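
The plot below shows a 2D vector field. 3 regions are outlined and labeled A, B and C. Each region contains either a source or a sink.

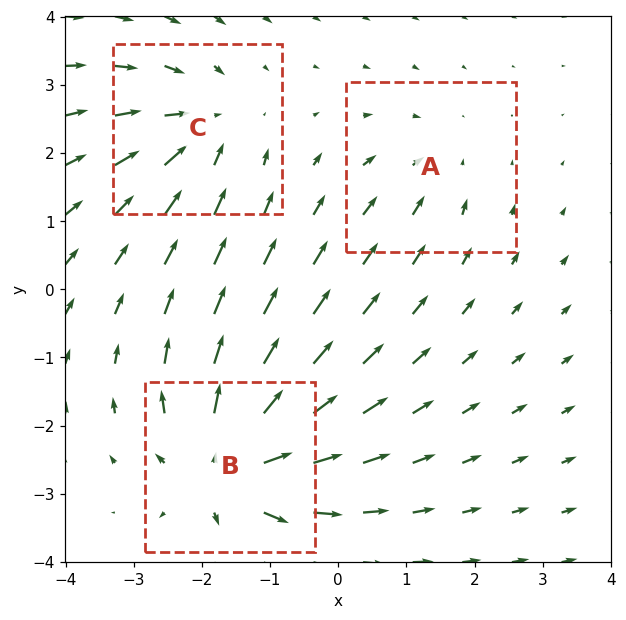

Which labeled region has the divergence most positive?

Divergence at each region's feature centre — A: about -2, B: about +5, C: about -3. Region B is most positive.

B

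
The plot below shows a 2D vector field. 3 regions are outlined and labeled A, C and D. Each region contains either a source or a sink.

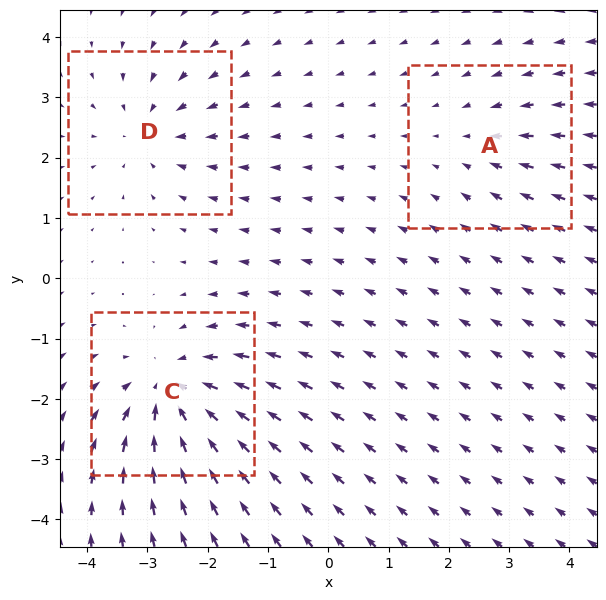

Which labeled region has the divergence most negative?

C

Divergence at each region's feature centre — A: about -2, C: about -5, D: about -3. Region C is most negative.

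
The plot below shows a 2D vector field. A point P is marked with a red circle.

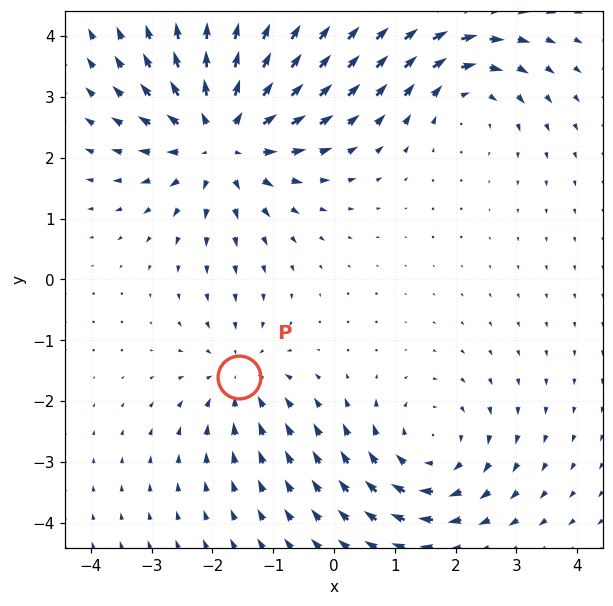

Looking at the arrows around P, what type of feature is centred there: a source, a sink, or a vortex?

At P (-1.6, -1.6) the arrows converge inward. Divergence about -3, curl ≈0 — negative divergence with near-zero curl is a sink.

sink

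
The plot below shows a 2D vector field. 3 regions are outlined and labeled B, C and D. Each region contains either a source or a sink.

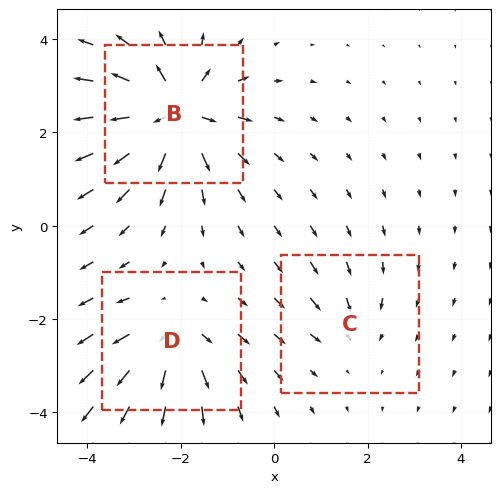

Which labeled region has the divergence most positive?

B

Divergence at each region's feature centre — B: about +7, C: about -2, D: about +4. Region B is most positive.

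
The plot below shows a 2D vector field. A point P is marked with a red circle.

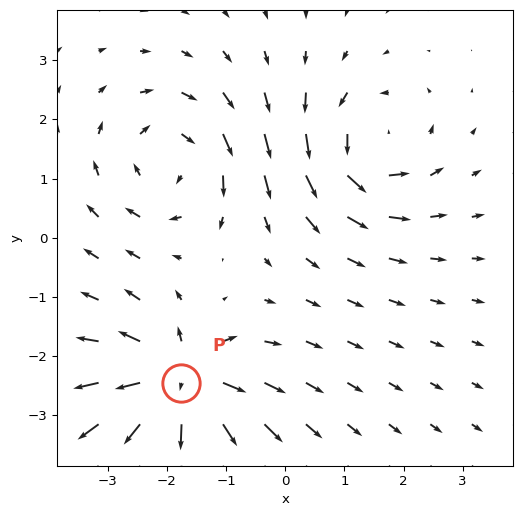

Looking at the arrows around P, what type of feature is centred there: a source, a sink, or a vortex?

At P (-1.8, -2.5) the arrows spread outward. Divergence about +5, curl ≈0 — positive divergence with near-zero curl is a source.

source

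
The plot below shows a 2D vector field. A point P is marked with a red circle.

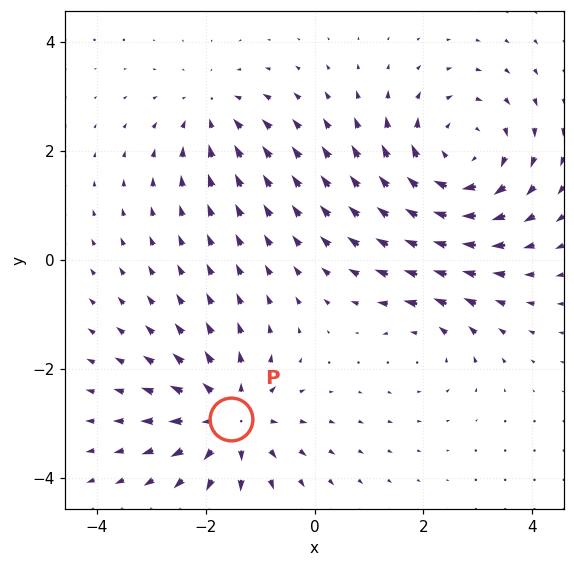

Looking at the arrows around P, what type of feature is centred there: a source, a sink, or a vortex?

At P (-1.5, -2.9) the arrows spread outward. Divergence about +4, curl ≈0 — positive divergence with near-zero curl is a source.

source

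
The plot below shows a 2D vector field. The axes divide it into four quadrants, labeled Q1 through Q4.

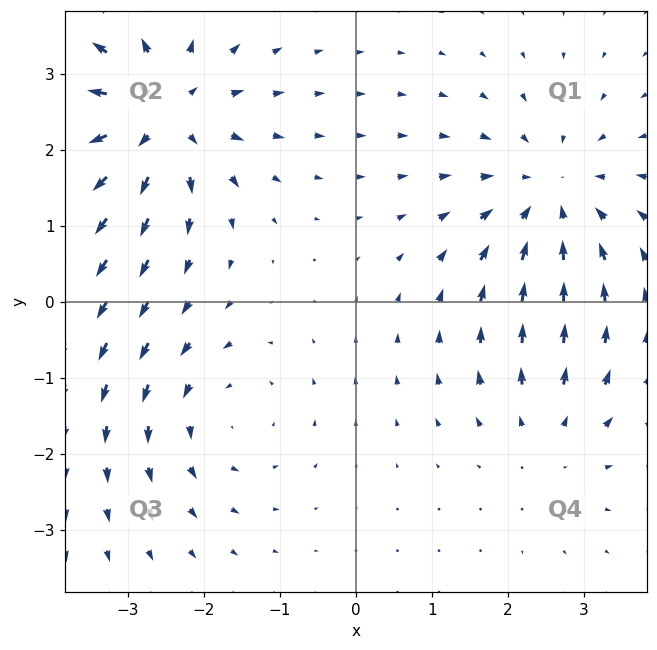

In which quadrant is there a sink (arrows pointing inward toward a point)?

The sink sits at approximately (2.6, 1.4), which lies in quadrant Q1. The divergence there is about -4, negative as expected for a sink.

Q1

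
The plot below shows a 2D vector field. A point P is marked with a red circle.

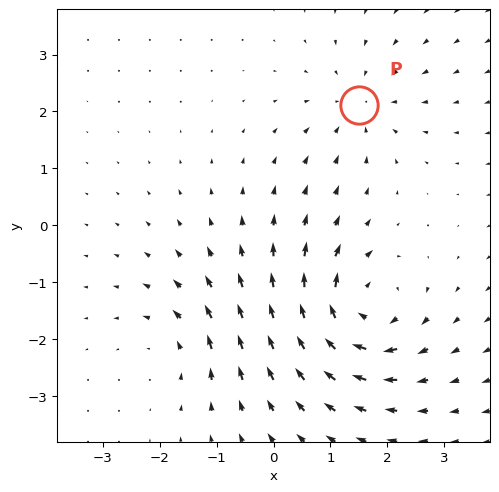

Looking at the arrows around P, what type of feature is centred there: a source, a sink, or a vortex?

sink

At P (1.5, 2.1) the arrows converge inward. Divergence about -3, curl ≈0 — negative divergence with near-zero curl is a sink.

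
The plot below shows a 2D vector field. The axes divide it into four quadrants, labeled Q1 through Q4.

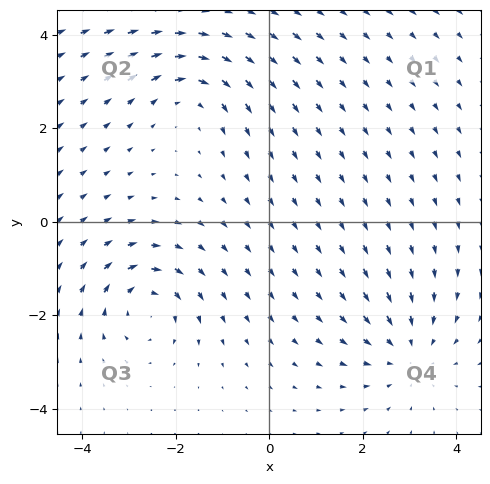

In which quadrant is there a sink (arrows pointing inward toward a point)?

The sink sits at approximately (3.0, -2.8), which lies in quadrant Q4. The divergence there is about -3, negative as expected for a sink.

Q4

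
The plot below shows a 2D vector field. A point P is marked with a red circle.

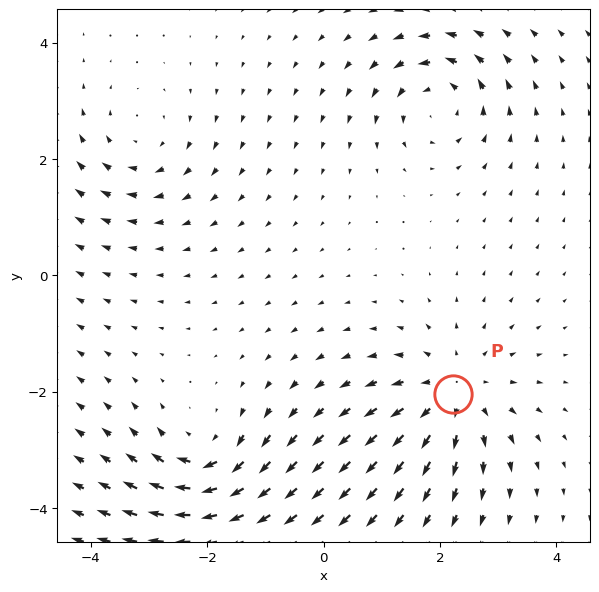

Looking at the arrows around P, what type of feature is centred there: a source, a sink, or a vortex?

source

At P (2.2, -2.0) the arrows spread outward. Divergence about +4, curl ≈0 — positive divergence with near-zero curl is a source.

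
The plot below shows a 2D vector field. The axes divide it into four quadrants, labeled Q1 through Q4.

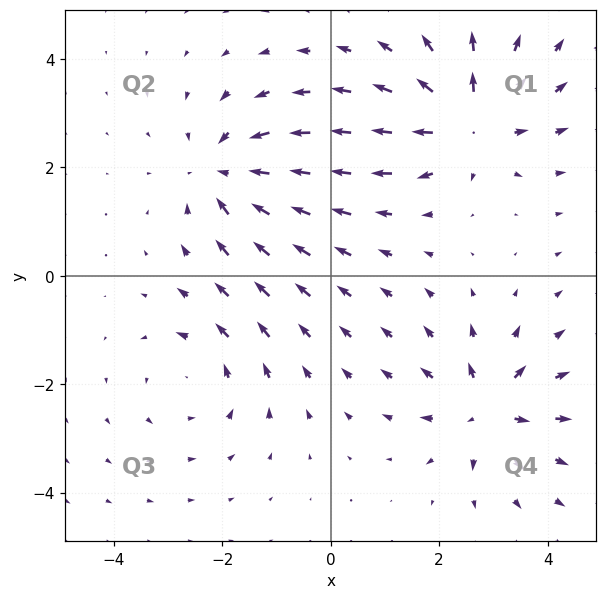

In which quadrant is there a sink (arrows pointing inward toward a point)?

Q2

The sink sits at approximately (-1.9, 1.9), which lies in quadrant Q2. The divergence there is about -4, negative as expected for a sink.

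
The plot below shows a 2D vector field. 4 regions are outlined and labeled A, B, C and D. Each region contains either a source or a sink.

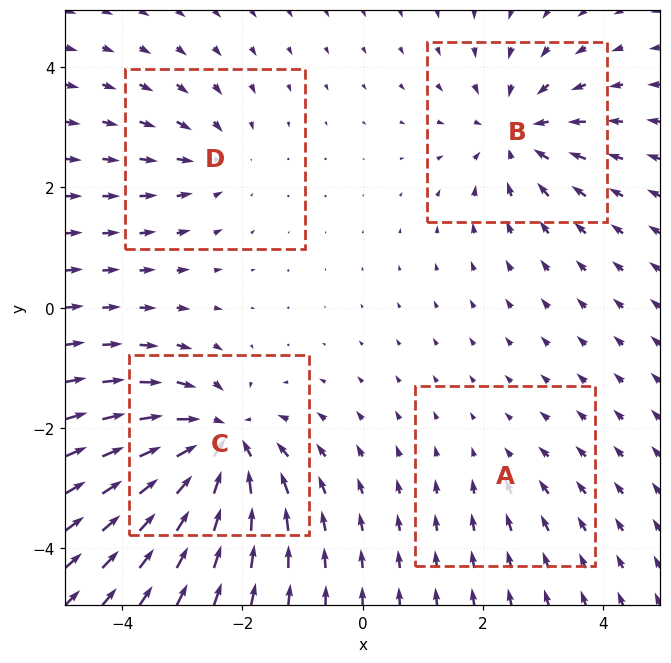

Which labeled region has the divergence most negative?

Divergence at each region's feature centre — A: about -2, B: about -5, C: about -8, D: about -3. Region C is most negative.

C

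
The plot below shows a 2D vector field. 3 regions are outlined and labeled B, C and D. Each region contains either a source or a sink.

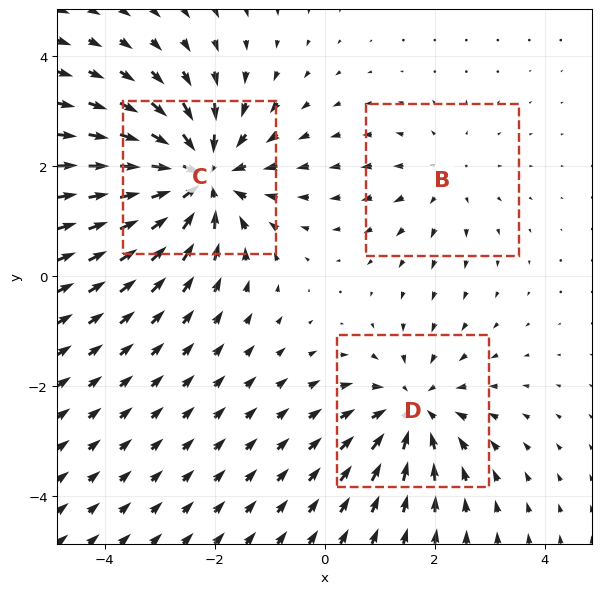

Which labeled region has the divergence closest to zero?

B

Divergence at each region's feature centre — B: about +2, C: about -5, D: about -3. Region B is closest to zero.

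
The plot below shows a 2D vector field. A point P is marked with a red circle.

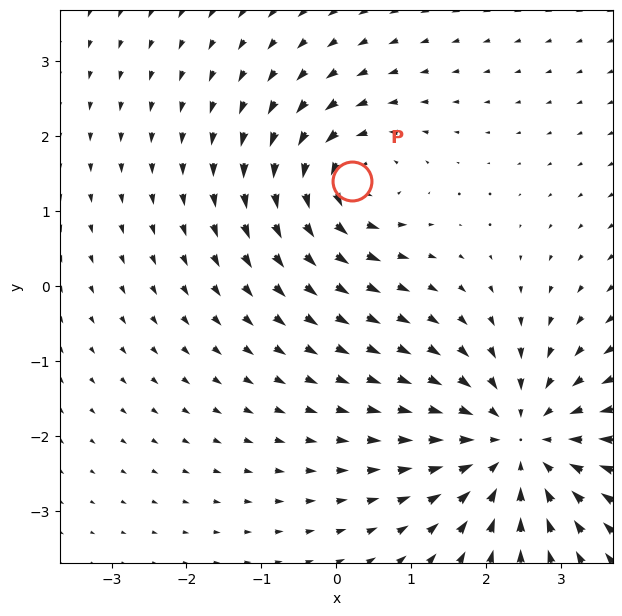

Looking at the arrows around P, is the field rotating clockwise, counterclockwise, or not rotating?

counterclockwise

Near P at (0.2, 1.4) the arrows circulate counterclockwise. The curl (z-component) there is about +4; positive curl means counterclockwise rotation.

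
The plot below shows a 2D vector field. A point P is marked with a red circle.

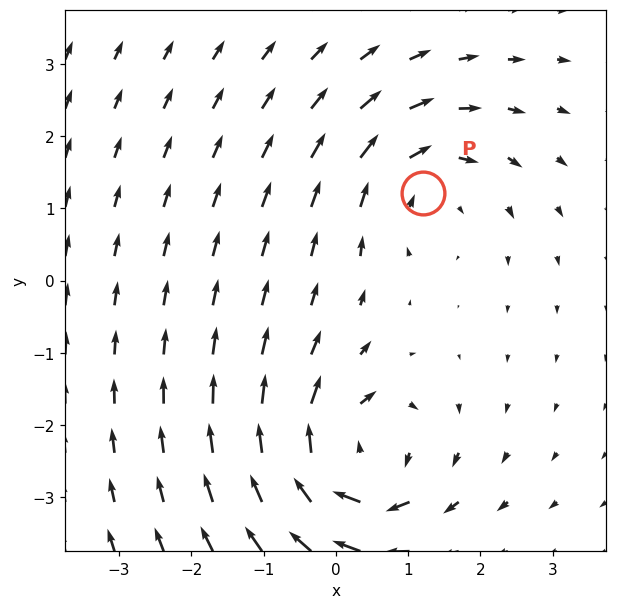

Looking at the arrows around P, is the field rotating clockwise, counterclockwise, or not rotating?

Near P at (1.2, 1.2) the arrows circulate clockwise. The curl (z-component) there is about -4; negative curl means clockwise rotation.

clockwise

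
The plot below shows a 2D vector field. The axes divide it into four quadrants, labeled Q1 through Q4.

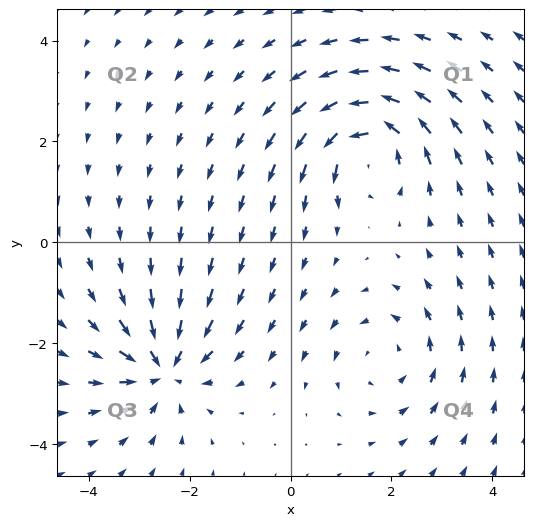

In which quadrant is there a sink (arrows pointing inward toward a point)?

The sink sits at approximately (-2.5, -2.5), which lies in quadrant Q3. The divergence there is about -5, negative as expected for a sink.

Q3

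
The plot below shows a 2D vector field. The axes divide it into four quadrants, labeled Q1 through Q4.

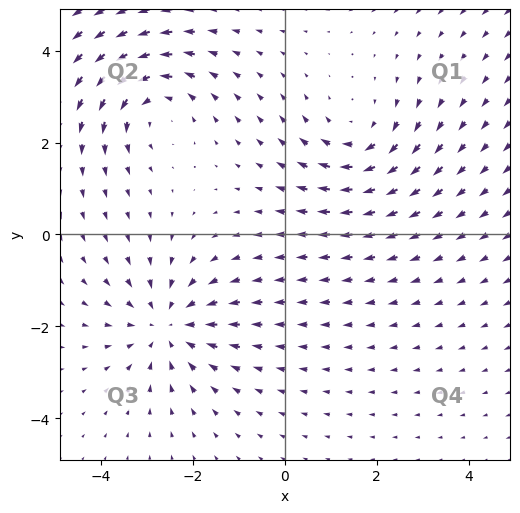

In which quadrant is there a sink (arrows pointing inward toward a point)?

Q3

The sink sits at approximately (-2.6, -2.0), which lies in quadrant Q3. The divergence there is about -4, negative as expected for a sink.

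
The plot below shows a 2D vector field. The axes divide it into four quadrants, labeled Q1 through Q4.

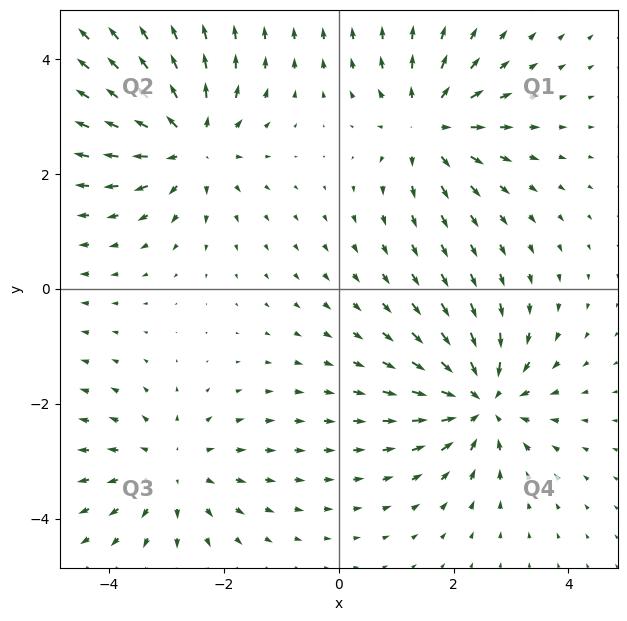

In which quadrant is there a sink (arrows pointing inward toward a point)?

Q4

The sink sits at approximately (2.5, -2.0), which lies in quadrant Q4. The divergence there is about -5, negative as expected for a sink.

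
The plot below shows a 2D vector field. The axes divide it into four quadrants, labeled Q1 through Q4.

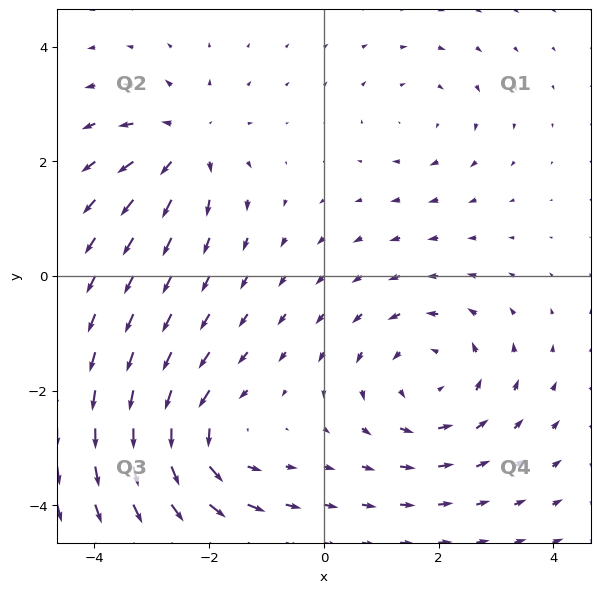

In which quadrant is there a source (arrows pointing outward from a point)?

The source sits at approximately (-2.4, 2.3), which lies in quadrant Q2. The divergence there is about +4, positive as expected for a source.

Q2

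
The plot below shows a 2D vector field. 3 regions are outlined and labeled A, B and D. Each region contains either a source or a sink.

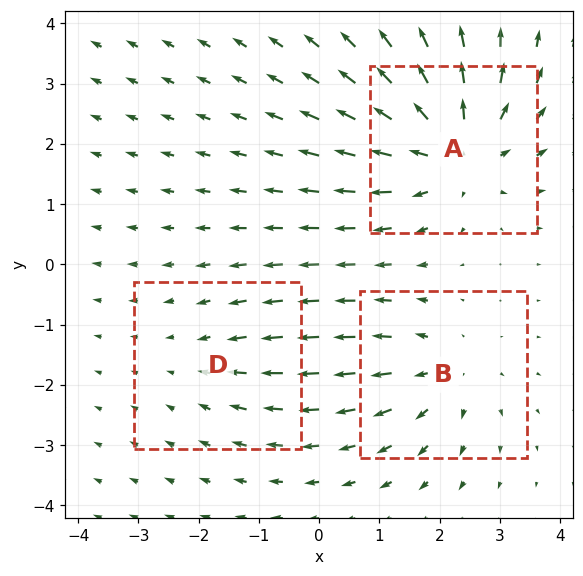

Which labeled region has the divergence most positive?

Divergence at each region's feature centre — A: about +5, B: about +3, D: about -2. Region A is most positive.

A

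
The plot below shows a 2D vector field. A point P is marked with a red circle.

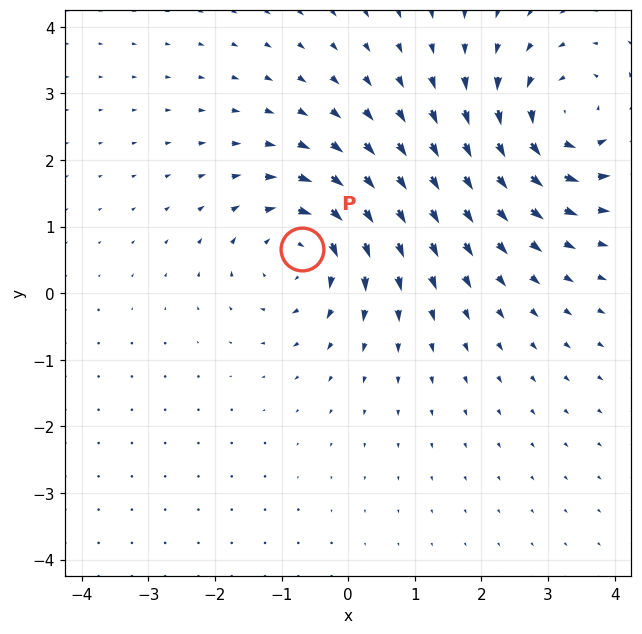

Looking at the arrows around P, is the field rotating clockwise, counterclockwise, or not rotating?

Near P at (-0.7, 0.7) the arrows circulate clockwise. The curl (z-component) there is about -4; negative curl means clockwise rotation.

clockwise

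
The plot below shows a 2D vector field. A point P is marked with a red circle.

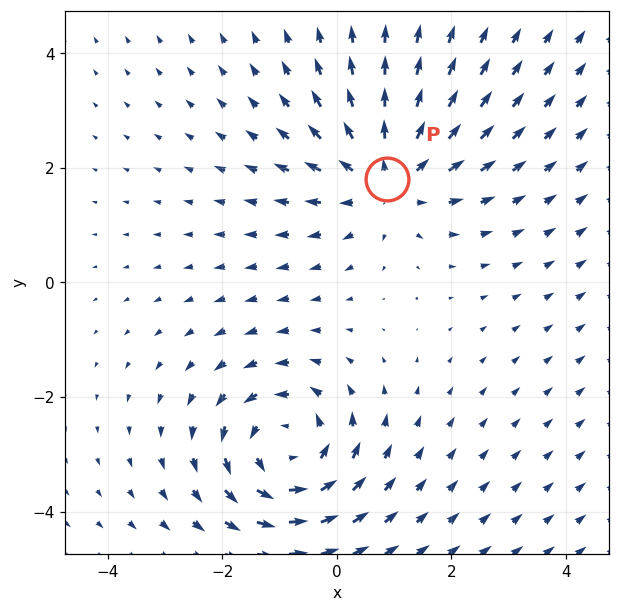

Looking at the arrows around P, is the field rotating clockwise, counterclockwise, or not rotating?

Near P at (0.9, 1.8) the arrows show no circulation. The curl there is ≈0.

not rotating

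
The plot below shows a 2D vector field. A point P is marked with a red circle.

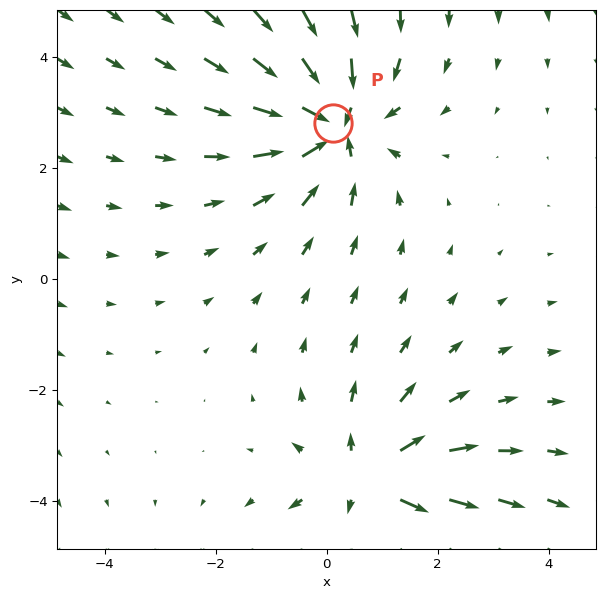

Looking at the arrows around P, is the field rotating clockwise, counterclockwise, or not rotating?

not rotating

Near P at (0.1, 2.8) the arrows show no circulation. The curl there is ≈0.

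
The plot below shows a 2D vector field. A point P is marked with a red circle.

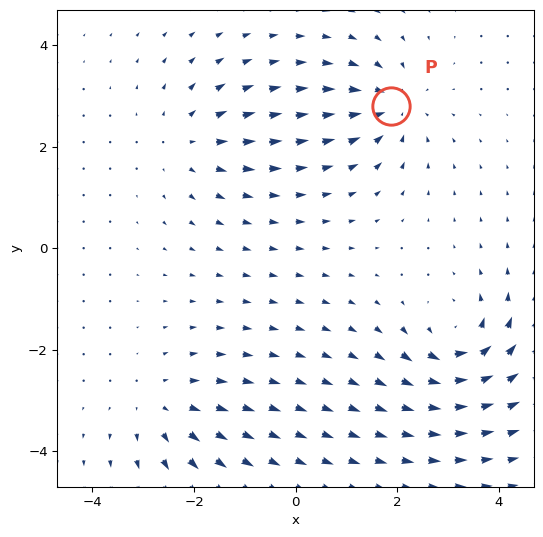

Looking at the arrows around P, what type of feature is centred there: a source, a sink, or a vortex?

sink

At P (1.9, 2.8) the arrows converge inward. Divergence about -5, curl ≈0 — negative divergence with near-zero curl is a sink.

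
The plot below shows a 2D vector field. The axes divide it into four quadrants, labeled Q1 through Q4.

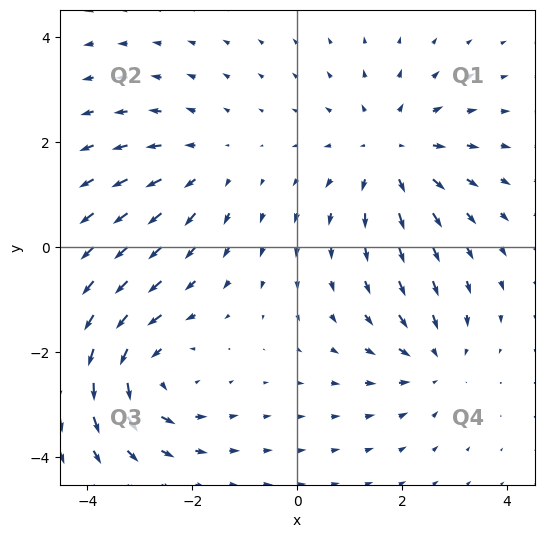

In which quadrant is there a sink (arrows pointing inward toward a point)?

Q4

The sink sits at approximately (2.6, -2.2), which lies in quadrant Q4. The divergence there is about -3, negative as expected for a sink.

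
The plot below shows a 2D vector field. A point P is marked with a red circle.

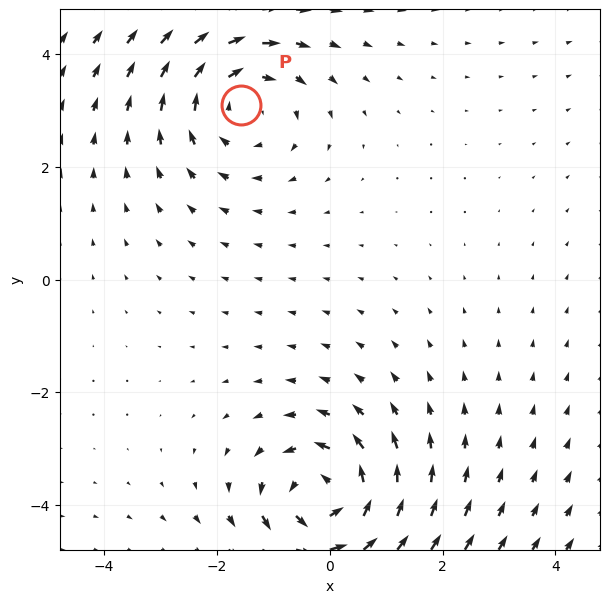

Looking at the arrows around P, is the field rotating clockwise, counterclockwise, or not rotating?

clockwise

Near P at (-1.6, 3.1) the arrows circulate clockwise. The curl (z-component) there is about -2; negative curl means clockwise rotation.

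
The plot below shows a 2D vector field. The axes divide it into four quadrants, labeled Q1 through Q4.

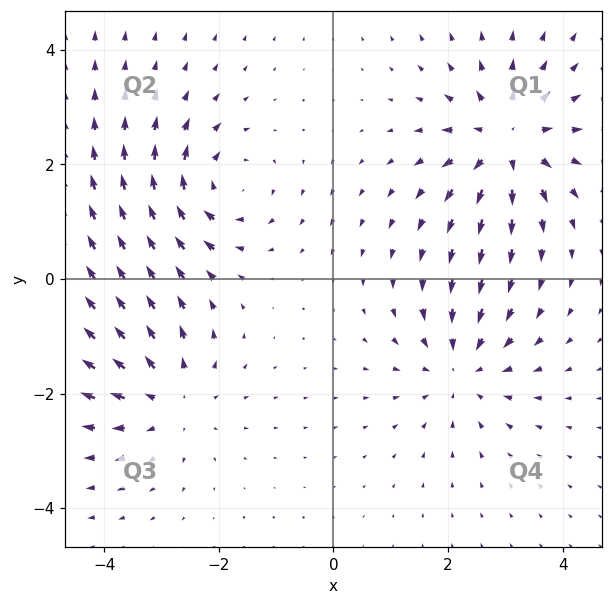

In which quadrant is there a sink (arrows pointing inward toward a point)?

The sink sits at approximately (2.2, -1.6), which lies in quadrant Q4. The divergence there is about -4, negative as expected for a sink.

Q4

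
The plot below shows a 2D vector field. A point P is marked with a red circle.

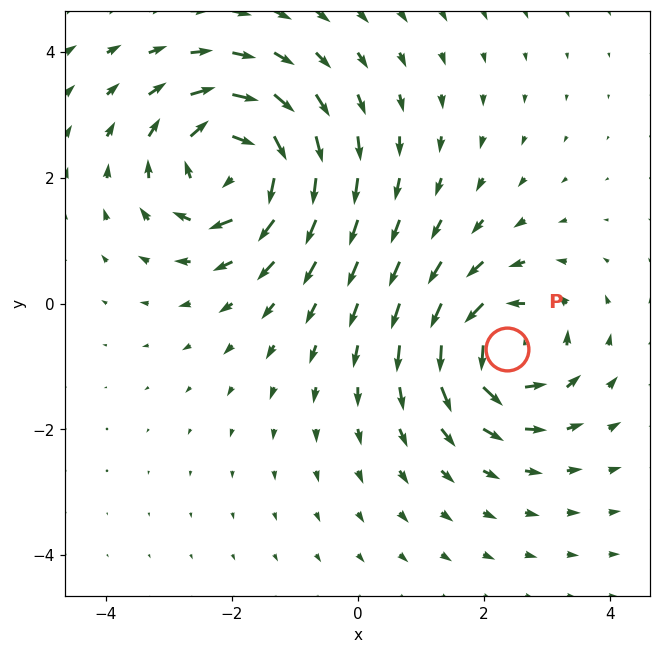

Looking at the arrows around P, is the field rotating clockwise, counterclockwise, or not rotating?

counterclockwise

Near P at (2.4, -0.7) the arrows circulate counterclockwise. The curl (z-component) there is about +5; positive curl means counterclockwise rotation.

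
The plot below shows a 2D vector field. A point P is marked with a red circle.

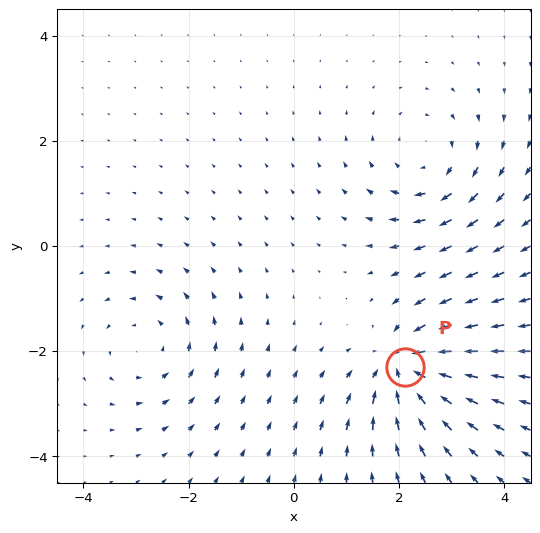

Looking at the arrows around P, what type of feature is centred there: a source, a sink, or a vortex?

sink

At P (2.1, -2.3) the arrows converge inward. Divergence about -6, curl ≈0 — negative divergence with near-zero curl is a sink.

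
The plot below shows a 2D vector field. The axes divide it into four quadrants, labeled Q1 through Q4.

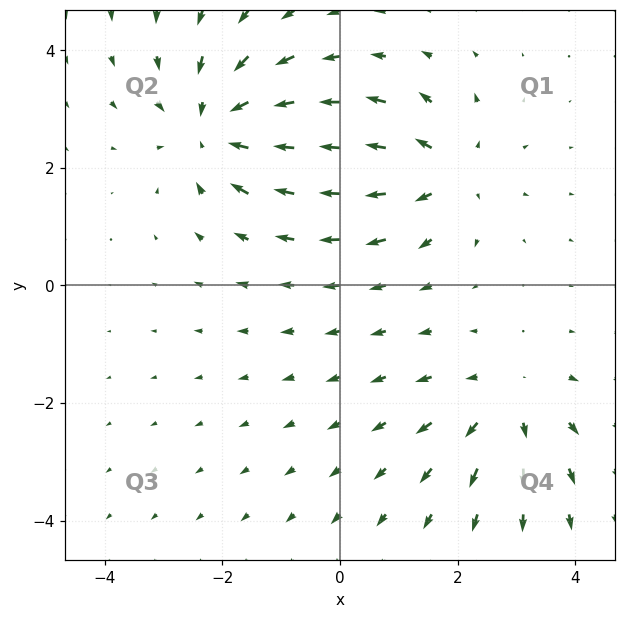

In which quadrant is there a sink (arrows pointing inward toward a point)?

Q2

The sink sits at approximately (-2.1, 2.7), which lies in quadrant Q2. The divergence there is about -5, negative as expected for a sink.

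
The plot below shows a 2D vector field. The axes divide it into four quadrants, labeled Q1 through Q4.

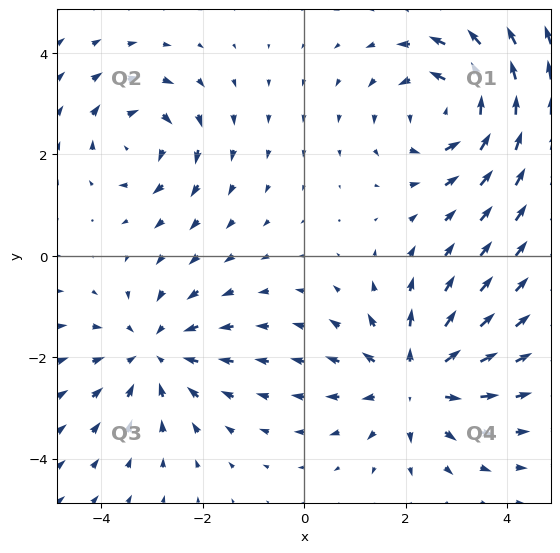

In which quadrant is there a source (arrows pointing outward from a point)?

The source sits at approximately (2.2, -2.5), which lies in quadrant Q4. The divergence there is about +5, positive as expected for a source.

Q4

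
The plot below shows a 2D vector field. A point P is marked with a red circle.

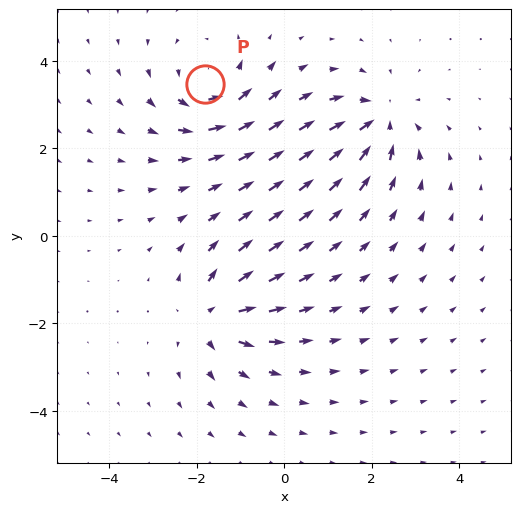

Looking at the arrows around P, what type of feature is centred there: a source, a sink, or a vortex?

vortex

At P (-1.8, 3.5) the arrows circulate counterclockwise. Divergence ≈0, curl about +4 — near-zero divergence with nonzero curl is a vortex.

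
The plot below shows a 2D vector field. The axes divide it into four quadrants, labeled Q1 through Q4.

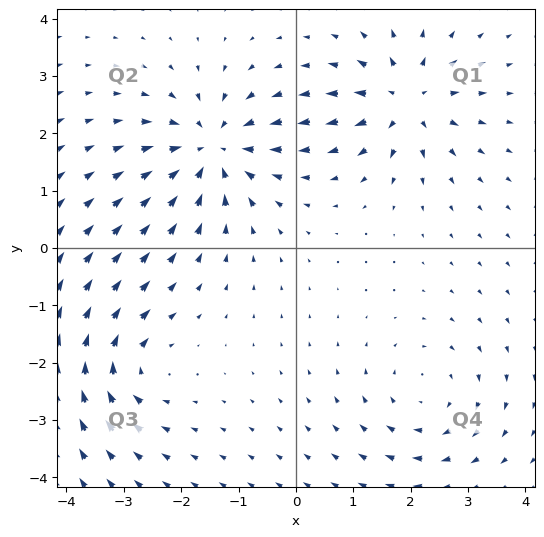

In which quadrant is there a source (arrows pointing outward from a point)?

The source sits at approximately (1.9, 2.6), which lies in quadrant Q1. The divergence there is about +5, positive as expected for a source.

Q1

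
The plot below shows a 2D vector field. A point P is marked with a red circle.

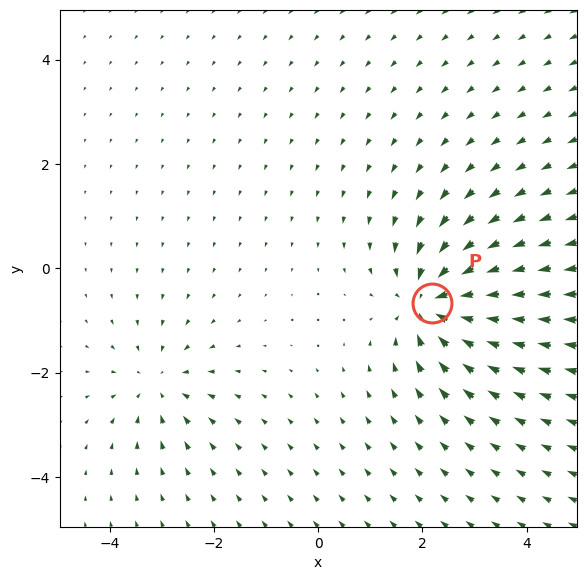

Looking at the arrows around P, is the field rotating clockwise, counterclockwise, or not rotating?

not rotating

Near P at (2.2, -0.7) the arrows show no circulation. The curl there is ≈0.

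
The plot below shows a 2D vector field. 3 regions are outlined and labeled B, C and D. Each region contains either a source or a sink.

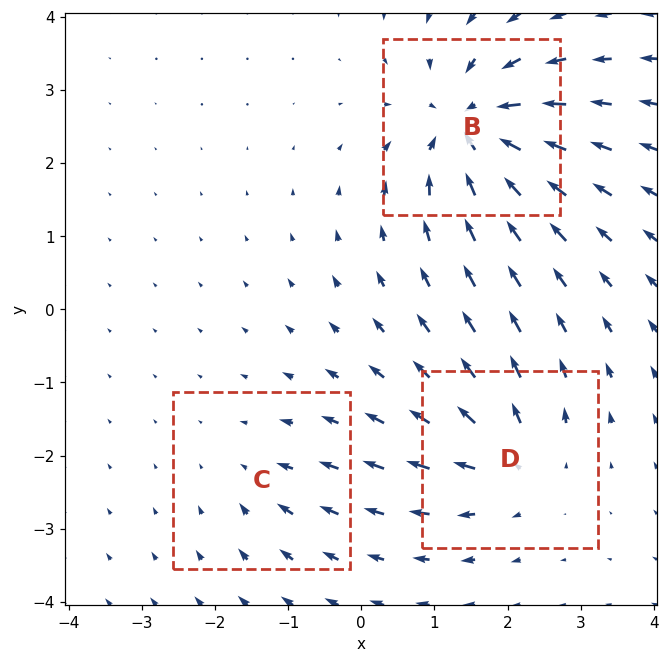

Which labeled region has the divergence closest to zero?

Divergence at each region's feature centre — B: about -7, C: about -2, D: about +4. Region C is closest to zero.

C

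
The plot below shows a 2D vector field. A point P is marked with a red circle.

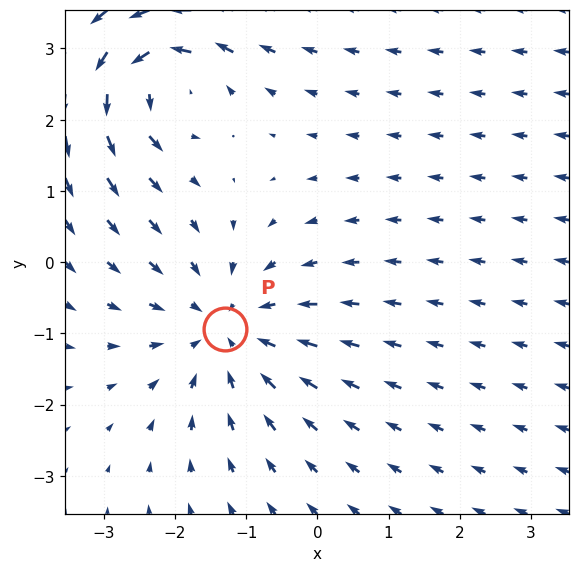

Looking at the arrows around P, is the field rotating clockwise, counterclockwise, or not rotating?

Near P at (-1.3, -0.9) the arrows show no circulation. The curl there is ≈0.

not rotating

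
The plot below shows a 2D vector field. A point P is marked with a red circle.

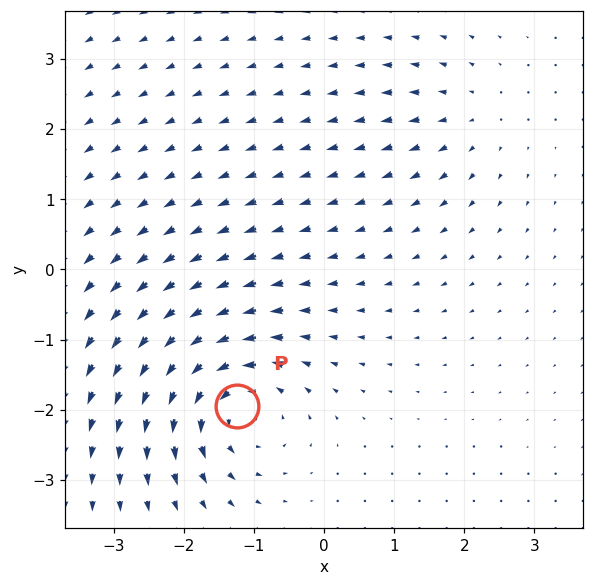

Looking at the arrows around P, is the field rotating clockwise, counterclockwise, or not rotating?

Near P at (-1.2, -1.9) the arrows circulate counterclockwise. The curl (z-component) there is about +6; positive curl means counterclockwise rotation.

counterclockwise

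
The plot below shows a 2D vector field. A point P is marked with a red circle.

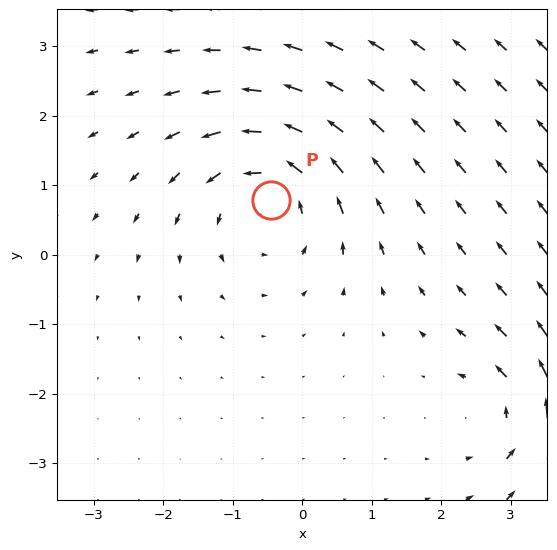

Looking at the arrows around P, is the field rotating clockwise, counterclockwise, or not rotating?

counterclockwise

Near P at (-0.5, 0.8) the arrows circulate counterclockwise. The curl (z-component) there is about +5; positive curl means counterclockwise rotation.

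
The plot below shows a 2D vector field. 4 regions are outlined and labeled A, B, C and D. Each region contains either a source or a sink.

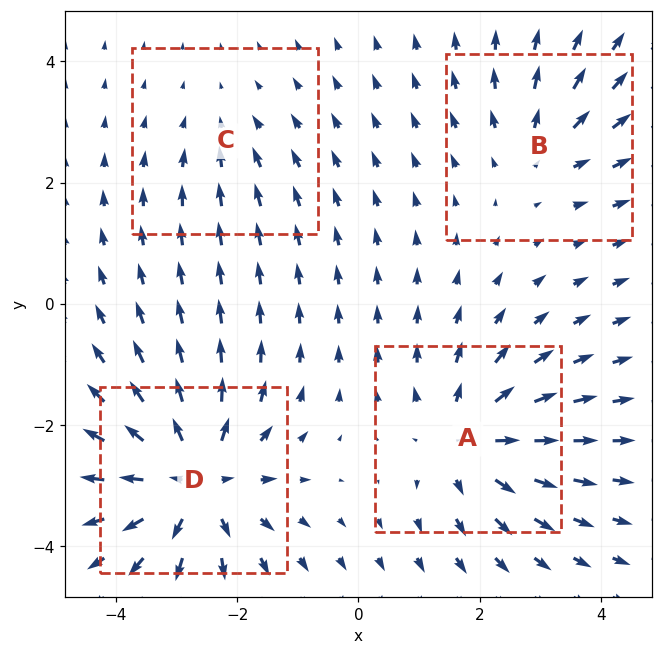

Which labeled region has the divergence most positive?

Divergence at each region's feature centre — A: about +5, B: about +3, C: about -2, D: about +7. Region D is most positive.

D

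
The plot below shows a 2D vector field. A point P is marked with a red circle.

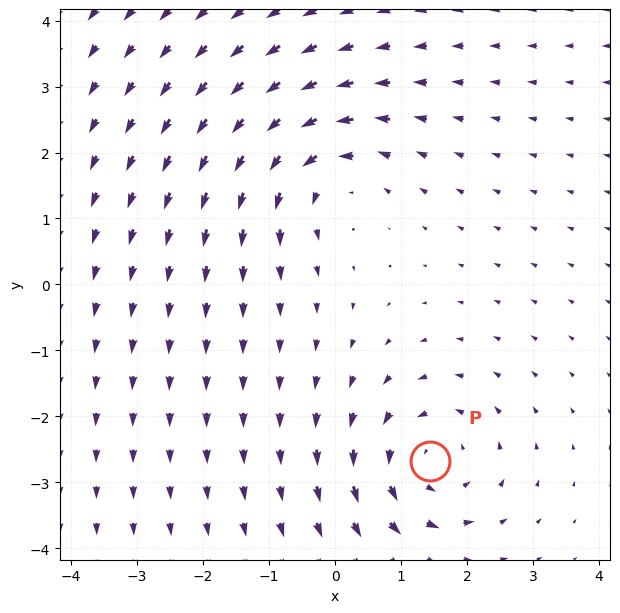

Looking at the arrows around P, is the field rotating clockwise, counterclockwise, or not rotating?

counterclockwise

Near P at (1.4, -2.7) the arrows circulate counterclockwise. The curl (z-component) there is about +5; positive curl means counterclockwise rotation.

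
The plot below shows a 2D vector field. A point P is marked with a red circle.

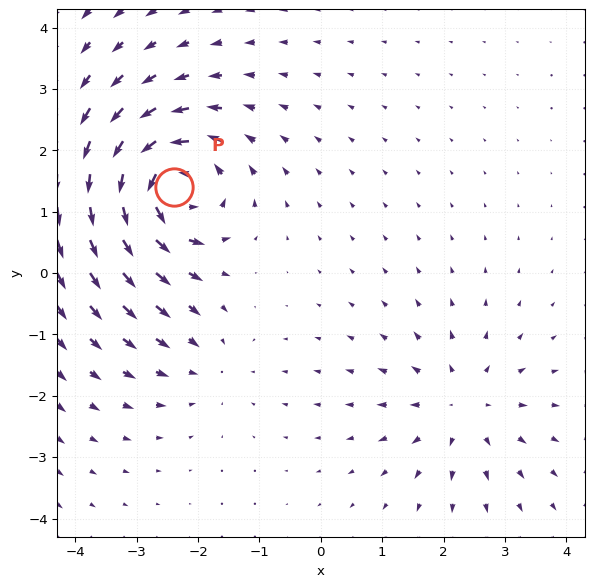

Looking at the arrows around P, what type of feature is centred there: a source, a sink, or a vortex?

vortex

At P (-2.4, 1.4) the arrows circulate counterclockwise. Divergence ≈0, curl about +7 — near-zero divergence with nonzero curl is a vortex.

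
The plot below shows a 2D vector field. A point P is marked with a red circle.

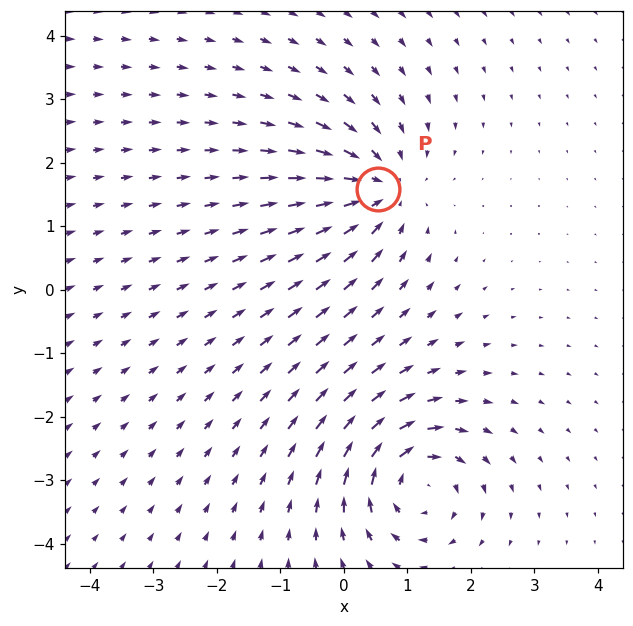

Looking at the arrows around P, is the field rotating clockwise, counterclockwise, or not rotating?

not rotating

Near P at (0.5, 1.6) the arrows show no circulation. The curl there is ≈0.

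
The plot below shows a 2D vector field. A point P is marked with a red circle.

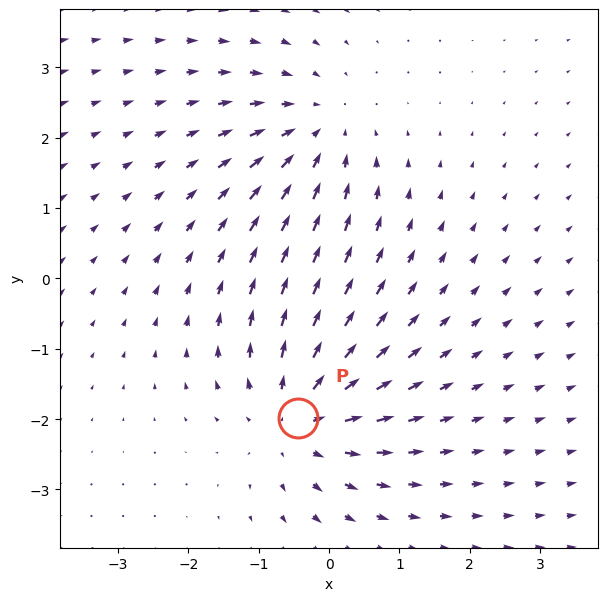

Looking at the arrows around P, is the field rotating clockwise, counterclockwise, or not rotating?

Near P at (-0.4, -2.0) the arrows show no circulation. The curl there is ≈0.

not rotating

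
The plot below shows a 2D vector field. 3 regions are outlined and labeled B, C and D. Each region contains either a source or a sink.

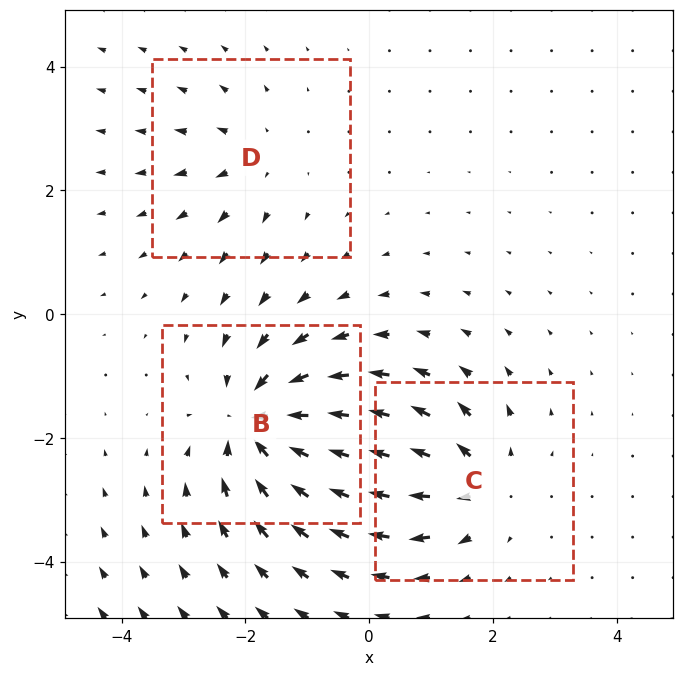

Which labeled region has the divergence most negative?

Divergence at each region's feature centre — B: about -5, C: about +4, D: about +2. Region B is most negative.

B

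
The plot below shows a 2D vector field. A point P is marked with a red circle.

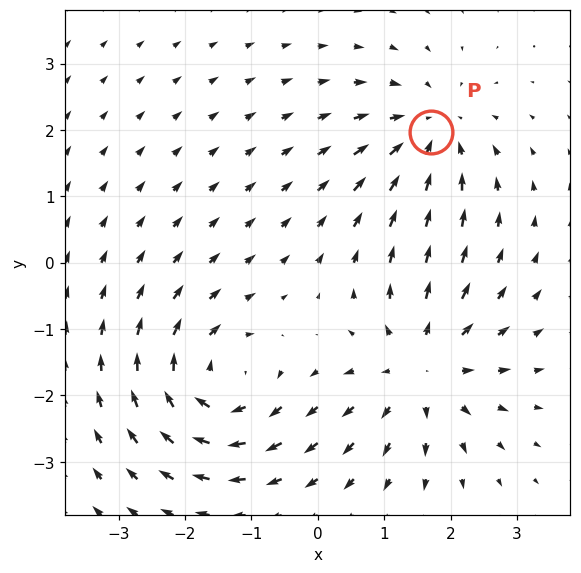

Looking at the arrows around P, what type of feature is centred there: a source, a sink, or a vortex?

sink

At P (1.7, 2.0) the arrows converge inward. Divergence about -4, curl ≈0 — negative divergence with near-zero curl is a sink.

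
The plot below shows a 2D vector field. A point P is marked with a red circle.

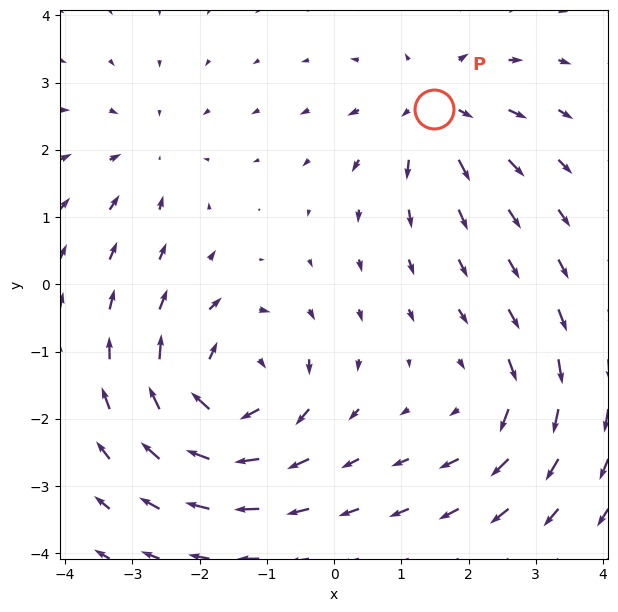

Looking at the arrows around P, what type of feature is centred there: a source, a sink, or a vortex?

source

At P (1.5, 2.6) the arrows spread outward. Divergence about +4, curl ≈0 — positive divergence with near-zero curl is a source.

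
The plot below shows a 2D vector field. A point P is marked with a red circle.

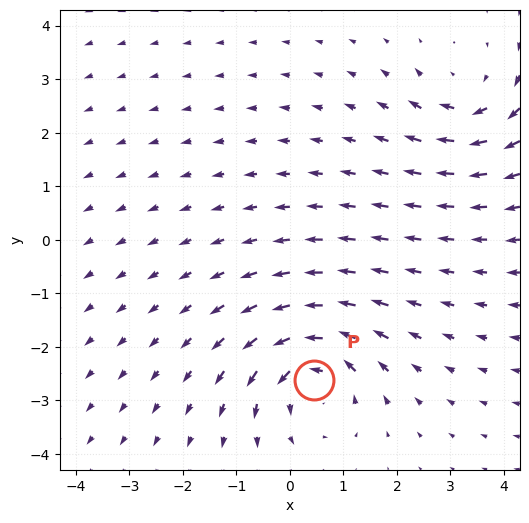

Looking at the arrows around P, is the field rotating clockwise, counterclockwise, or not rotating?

Near P at (0.5, -2.6) the arrows circulate counterclockwise. The curl (z-component) there is about +5; positive curl means counterclockwise rotation.

counterclockwise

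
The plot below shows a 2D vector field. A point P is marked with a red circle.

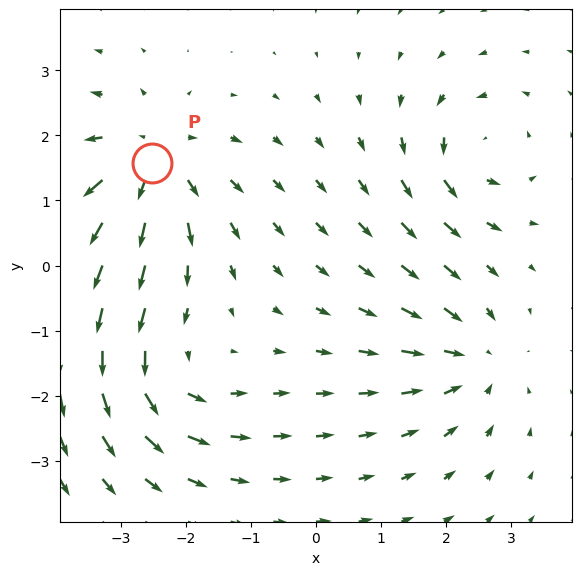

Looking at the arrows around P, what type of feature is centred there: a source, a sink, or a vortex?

source

At P (-2.5, 1.6) the arrows spread outward. Divergence about +6, curl ≈0 — positive divergence with near-zero curl is a source.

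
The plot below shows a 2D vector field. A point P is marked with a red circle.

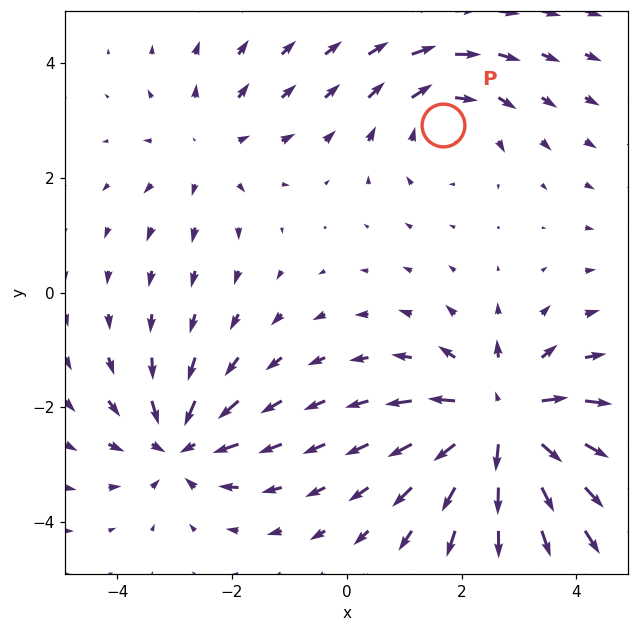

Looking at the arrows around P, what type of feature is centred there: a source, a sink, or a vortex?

vortex

At P (1.7, 2.9) the arrows circulate clockwise. Divergence ≈0, curl about -3 — near-zero divergence with nonzero curl is a vortex.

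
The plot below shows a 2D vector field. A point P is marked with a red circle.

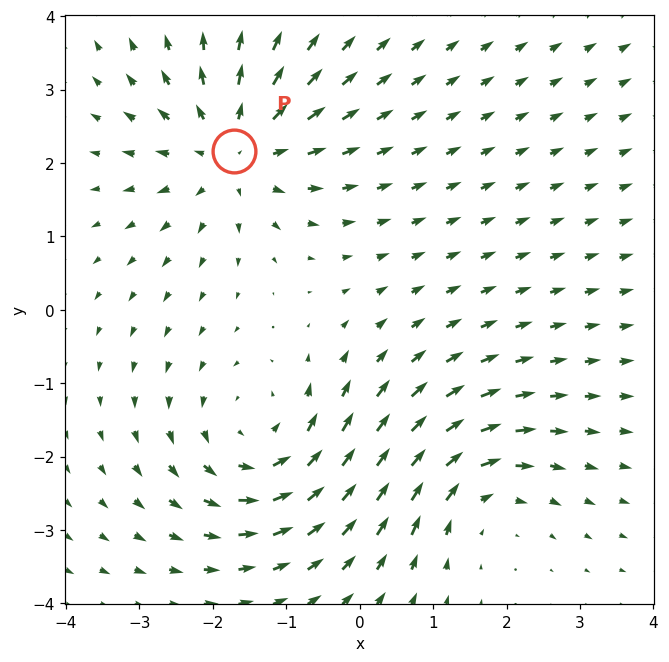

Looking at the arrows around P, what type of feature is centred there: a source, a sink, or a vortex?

At P (-1.7, 2.2) the arrows spread outward. Divergence about +5, curl ≈0 — positive divergence with near-zero curl is a source.

source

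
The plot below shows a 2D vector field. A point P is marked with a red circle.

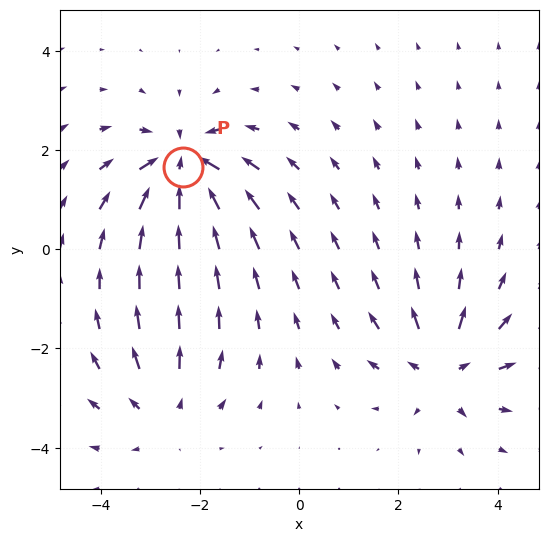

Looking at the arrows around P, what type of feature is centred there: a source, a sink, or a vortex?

At P (-2.3, 1.7) the arrows converge inward. Divergence about -6, curl ≈0 — negative divergence with near-zero curl is a sink.

sink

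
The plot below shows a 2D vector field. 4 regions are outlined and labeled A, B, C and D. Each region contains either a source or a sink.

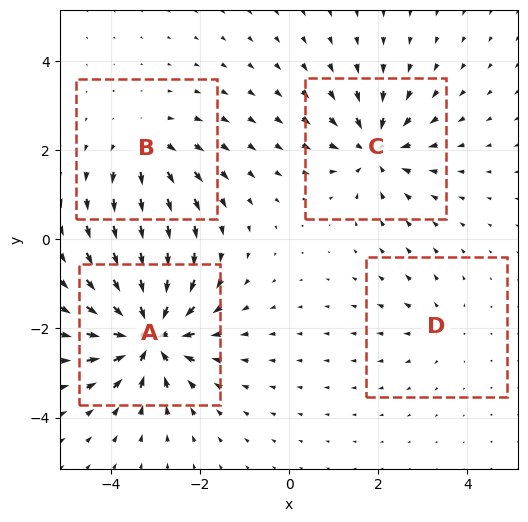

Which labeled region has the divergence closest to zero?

Divergence at each region's feature centre — A: about -8, B: about +4, C: about -5, D: about +2. Region D is closest to zero.

D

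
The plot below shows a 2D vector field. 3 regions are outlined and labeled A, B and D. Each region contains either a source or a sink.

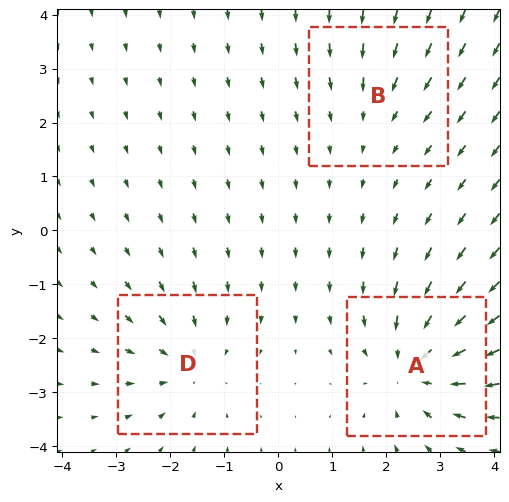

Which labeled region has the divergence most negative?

Divergence at each region's feature centre — A: about -4, B: about -2, D: about -3. Region A is most negative.

A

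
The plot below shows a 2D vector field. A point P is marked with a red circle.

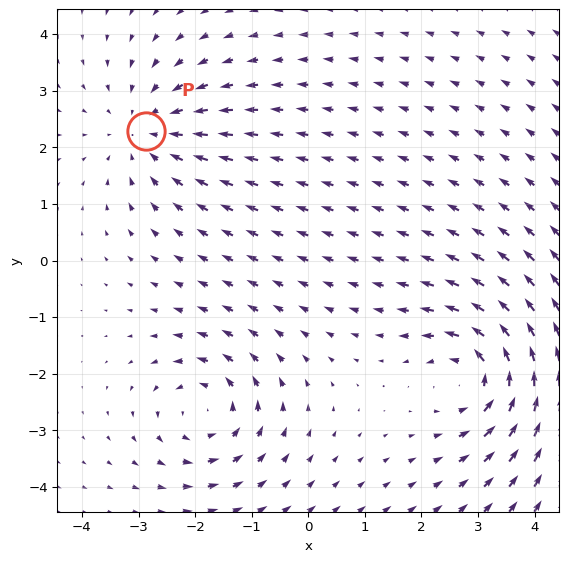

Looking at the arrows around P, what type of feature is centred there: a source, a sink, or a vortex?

sink

At P (-2.9, 2.3) the arrows converge inward. Divergence about -3, curl ≈0 — negative divergence with near-zero curl is a sink.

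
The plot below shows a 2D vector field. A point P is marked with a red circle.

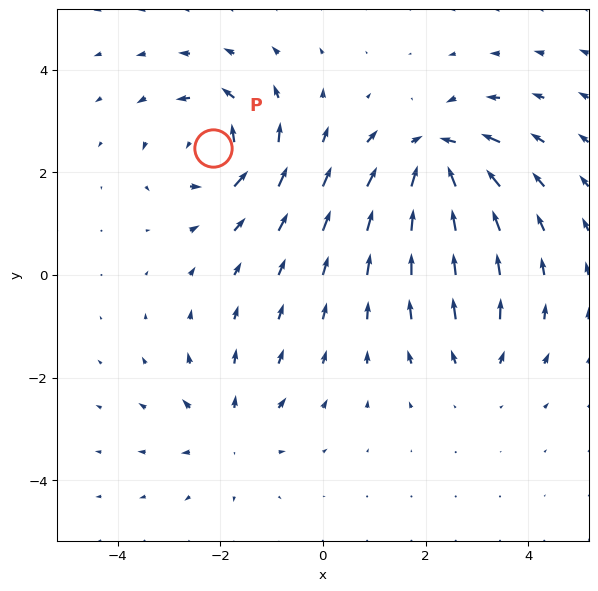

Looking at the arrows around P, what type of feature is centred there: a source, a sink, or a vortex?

vortex

At P (-2.1, 2.5) the arrows circulate counterclockwise. Divergence ≈0, curl about +5 — near-zero divergence with nonzero curl is a vortex.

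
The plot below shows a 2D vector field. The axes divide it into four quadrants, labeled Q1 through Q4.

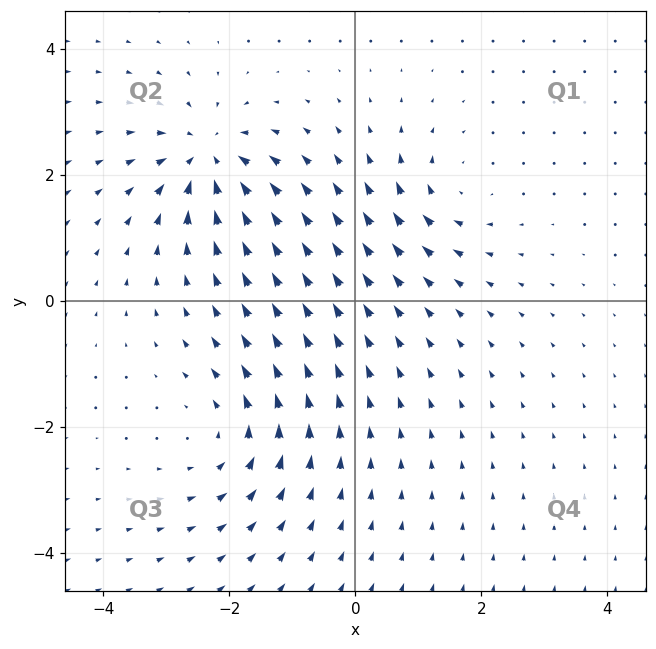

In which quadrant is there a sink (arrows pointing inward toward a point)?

Q2

The sink sits at approximately (-2.3, 2.3), which lies in quadrant Q2. The divergence there is about -6, negative as expected for a sink.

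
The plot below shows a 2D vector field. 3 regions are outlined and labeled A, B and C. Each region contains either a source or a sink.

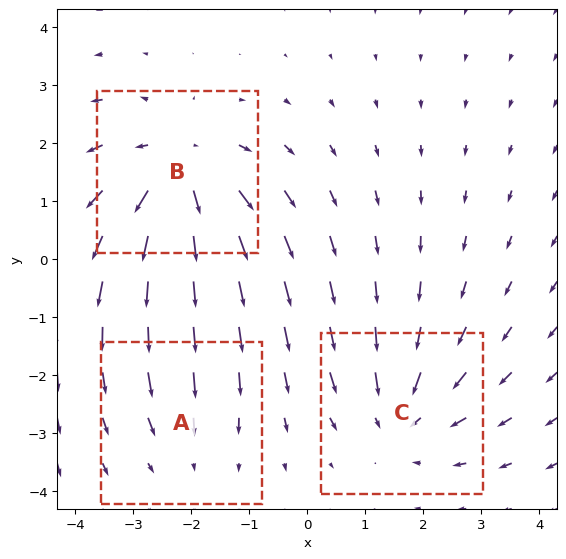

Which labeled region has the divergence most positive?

Divergence at each region's feature centre — A: about -2, B: about +4, C: about -3. Region B is most positive.

B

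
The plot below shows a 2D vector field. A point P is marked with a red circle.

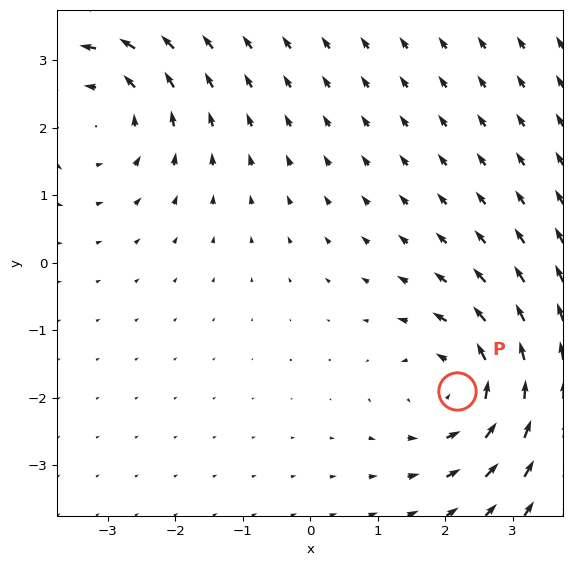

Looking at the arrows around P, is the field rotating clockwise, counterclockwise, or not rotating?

Near P at (2.2, -1.9) the arrows circulate counterclockwise. The curl (z-component) there is about +4; positive curl means counterclockwise rotation.

counterclockwise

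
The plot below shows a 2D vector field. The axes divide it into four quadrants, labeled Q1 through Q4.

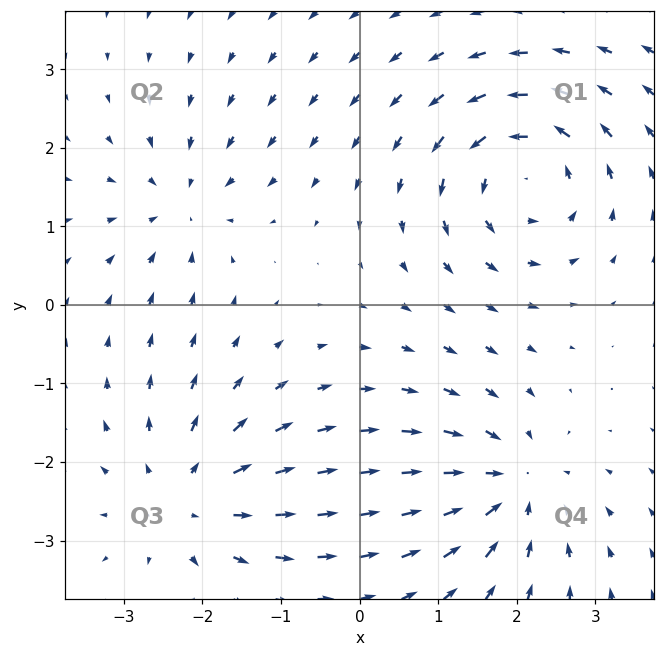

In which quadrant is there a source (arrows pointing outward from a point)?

Q3

The source sits at approximately (-2.2, -2.5), which lies in quadrant Q3. The divergence there is about +4, positive as expected for a source.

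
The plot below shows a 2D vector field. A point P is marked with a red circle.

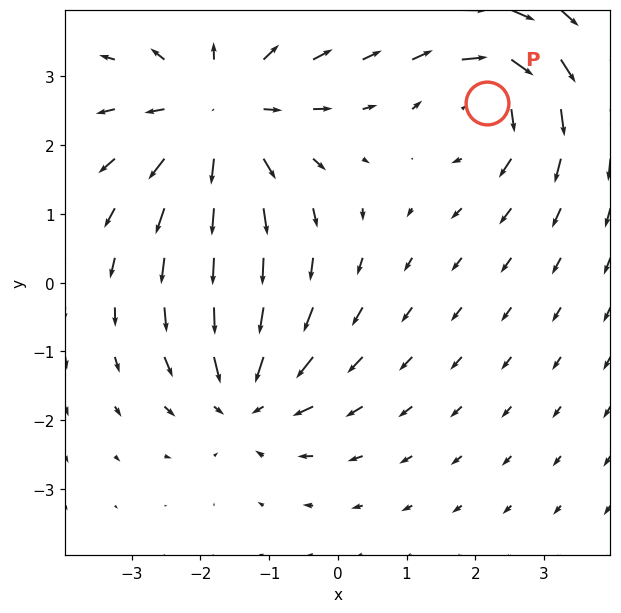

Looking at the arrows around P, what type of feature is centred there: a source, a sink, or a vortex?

At P (2.2, 2.6) the arrows circulate clockwise. Divergence ≈0, curl about -4 — near-zero divergence with nonzero curl is a vortex.

vortex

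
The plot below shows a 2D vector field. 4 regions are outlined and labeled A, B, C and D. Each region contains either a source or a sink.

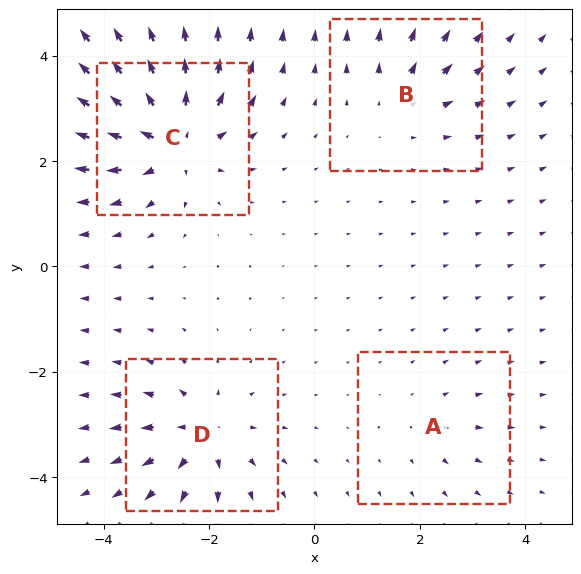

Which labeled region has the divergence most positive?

Divergence at each region's feature centre — A: about +2, B: about +3, C: about +8, D: about +6. Region C is most positive.

C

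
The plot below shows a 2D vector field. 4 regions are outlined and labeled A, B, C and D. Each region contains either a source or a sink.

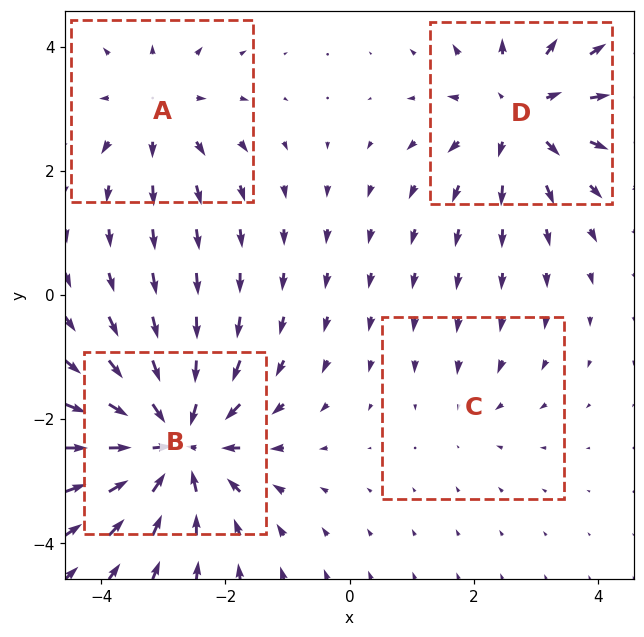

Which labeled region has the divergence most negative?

Divergence at each region's feature centre — A: about +3, B: about -6, C: about -2, D: about +5. Region B is most negative.

B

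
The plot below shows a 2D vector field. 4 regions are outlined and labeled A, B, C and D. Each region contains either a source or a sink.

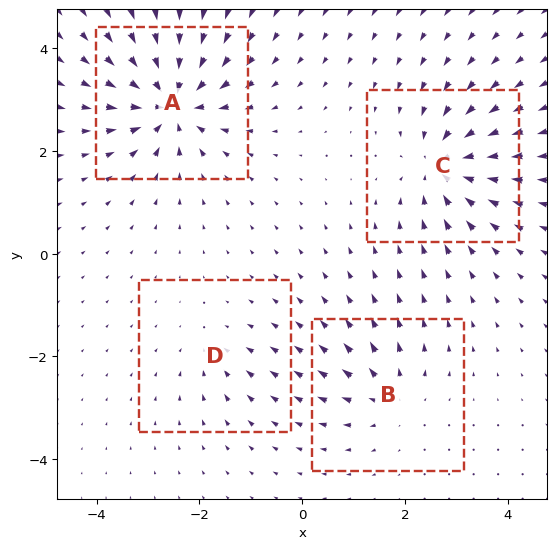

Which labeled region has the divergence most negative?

Divergence at each region's feature centre — A: about -8, B: about +4, C: about -6, D: about -3. Region A is most negative.

A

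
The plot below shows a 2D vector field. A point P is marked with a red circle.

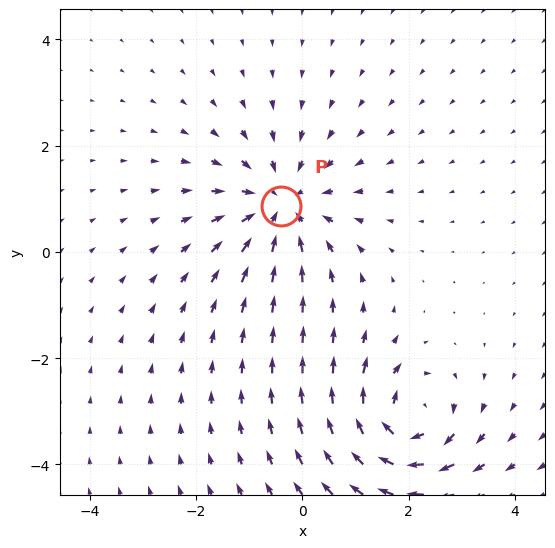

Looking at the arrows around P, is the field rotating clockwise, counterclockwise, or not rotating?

not rotating

Near P at (-0.4, 0.9) the arrows show no circulation. The curl there is ≈0.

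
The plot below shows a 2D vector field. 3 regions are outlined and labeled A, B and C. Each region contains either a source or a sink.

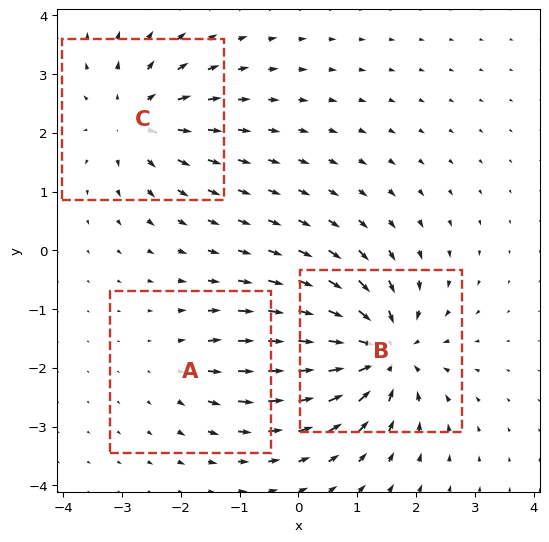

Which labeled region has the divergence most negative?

Divergence at each region's feature centre — A: about +2, B: about -5, C: about +4. Region B is most negative.

B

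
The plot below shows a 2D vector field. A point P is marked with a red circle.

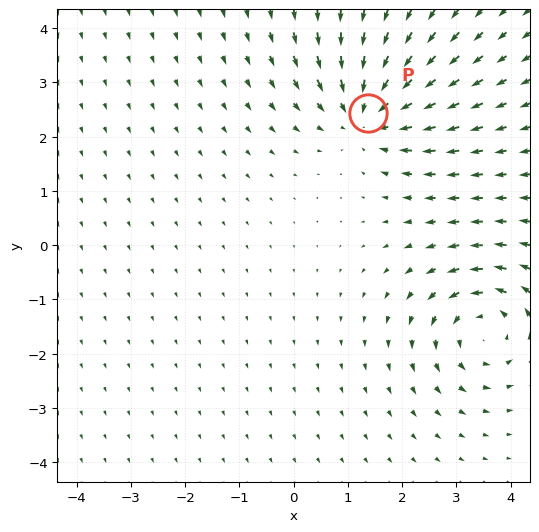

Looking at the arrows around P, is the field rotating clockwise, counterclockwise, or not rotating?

Near P at (1.4, 2.4) the arrows show no circulation. The curl there is ≈0.

not rotating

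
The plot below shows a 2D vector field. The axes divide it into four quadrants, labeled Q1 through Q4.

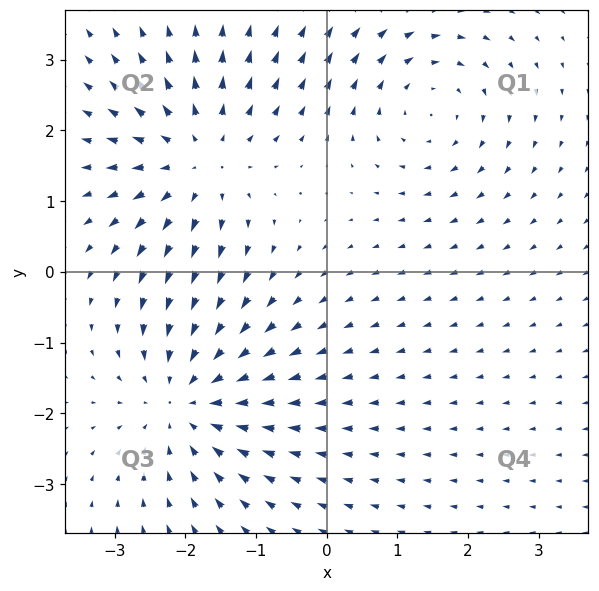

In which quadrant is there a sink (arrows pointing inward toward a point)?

Q3

The sink sits at approximately (-2.0, -1.8), which lies in quadrant Q3. The divergence there is about -3, negative as expected for a sink.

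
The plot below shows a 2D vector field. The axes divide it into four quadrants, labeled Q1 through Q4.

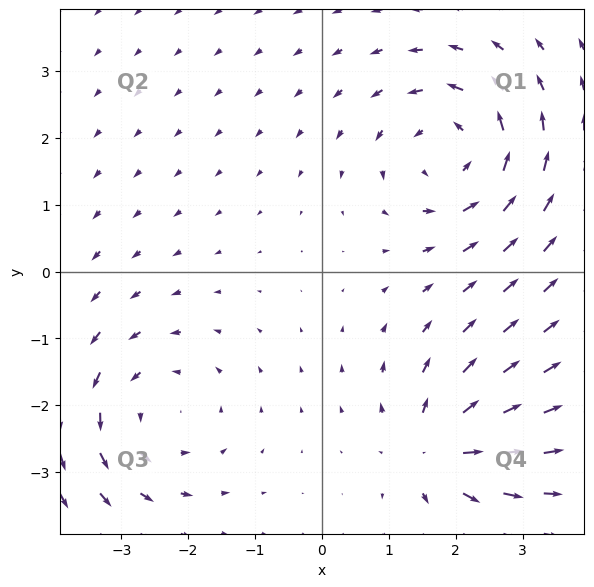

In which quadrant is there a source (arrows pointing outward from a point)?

The source sits at approximately (1.7, -2.7), which lies in quadrant Q4. The divergence there is about +5, positive as expected for a source.

Q4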